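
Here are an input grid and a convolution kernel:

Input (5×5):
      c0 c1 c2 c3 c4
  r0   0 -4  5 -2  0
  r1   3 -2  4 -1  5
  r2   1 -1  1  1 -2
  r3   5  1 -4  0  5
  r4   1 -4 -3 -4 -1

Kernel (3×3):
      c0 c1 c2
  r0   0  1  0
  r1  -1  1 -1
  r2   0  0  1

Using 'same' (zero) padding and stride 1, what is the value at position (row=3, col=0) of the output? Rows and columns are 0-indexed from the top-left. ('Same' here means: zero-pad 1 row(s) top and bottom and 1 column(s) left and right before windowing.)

The receptive field on the zero-padded input at this output position is [0 1 -1 / 0 5 1 / 0 1 -4]. Elementwise product with the kernel and sum: 1·1 + 0·-1 + 5·1 + 1·-1 + -4·1.

1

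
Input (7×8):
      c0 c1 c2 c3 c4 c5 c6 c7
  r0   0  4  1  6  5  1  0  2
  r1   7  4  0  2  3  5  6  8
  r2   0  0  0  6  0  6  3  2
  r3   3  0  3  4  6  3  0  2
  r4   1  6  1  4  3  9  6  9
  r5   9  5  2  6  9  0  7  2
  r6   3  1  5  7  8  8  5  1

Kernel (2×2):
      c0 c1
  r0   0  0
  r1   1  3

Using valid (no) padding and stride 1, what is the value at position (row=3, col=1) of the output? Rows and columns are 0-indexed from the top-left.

The receptive field on the input at this output position is [0 3 / 6 1]. Elementwise product with the kernel and sum: 6·1 + 1·3.

9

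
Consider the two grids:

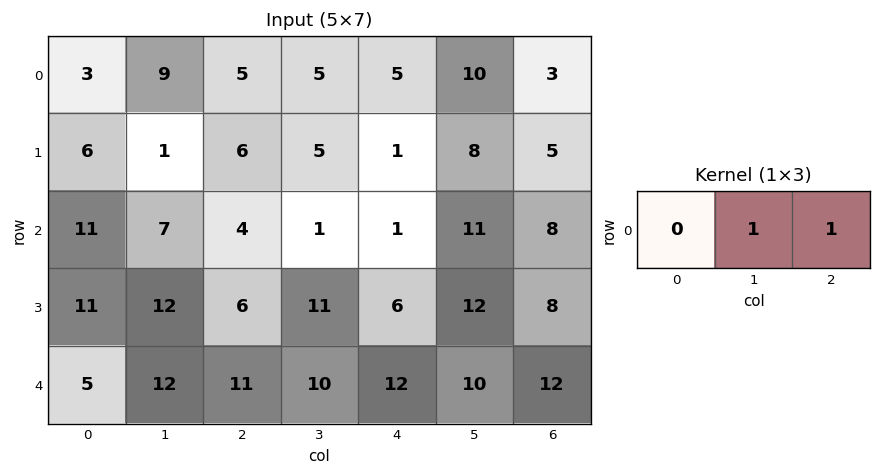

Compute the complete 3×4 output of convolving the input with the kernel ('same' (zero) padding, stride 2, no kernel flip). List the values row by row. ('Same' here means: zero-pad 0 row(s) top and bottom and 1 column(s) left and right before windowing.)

Output[0,0]: The receptive field on the zero-padded input at this output position is [0 3 9]. Elementwise product with the kernel and sum: 3·1 + 9·1.

12 10 15 3
18 5 12 8
17 21 22 12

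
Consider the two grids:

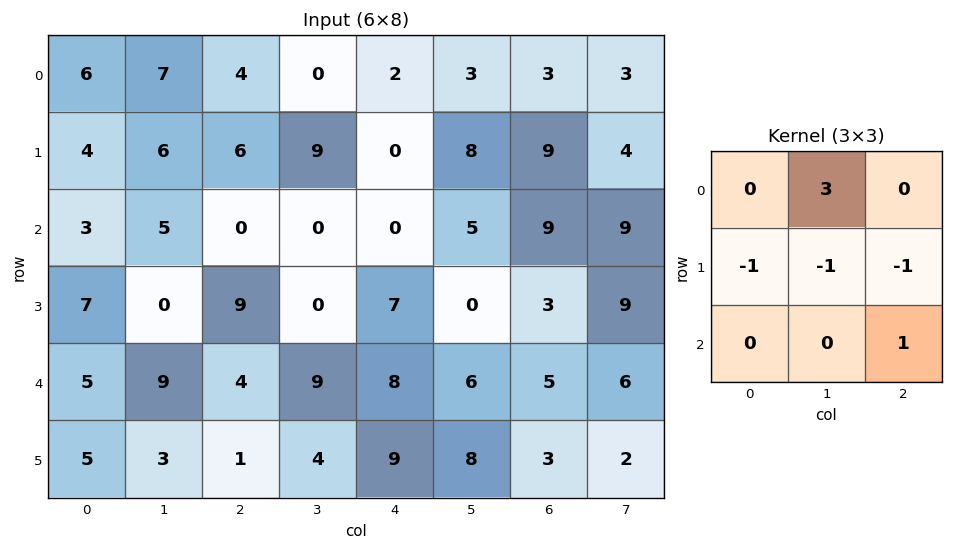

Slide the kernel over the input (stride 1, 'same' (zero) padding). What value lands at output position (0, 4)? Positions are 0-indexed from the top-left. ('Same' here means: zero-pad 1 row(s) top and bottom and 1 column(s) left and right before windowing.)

The receptive field on the zero-padded input at this output position is [0 0 0 / 0 2 3 / 9 0 8]. Elementwise product with the kernel and sum: 0·3 + 0·-1 + 2·-1 + 3·-1 + 8·1.

3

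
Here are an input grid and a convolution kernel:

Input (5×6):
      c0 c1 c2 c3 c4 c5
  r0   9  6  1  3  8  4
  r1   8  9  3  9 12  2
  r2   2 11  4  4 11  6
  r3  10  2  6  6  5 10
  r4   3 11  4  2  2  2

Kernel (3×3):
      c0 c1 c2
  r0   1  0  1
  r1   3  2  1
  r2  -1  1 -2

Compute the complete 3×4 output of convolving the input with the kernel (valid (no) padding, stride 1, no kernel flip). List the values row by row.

Output[0,0]: The receptive field on the input at this output position is [9 6 1 / 8 9 3 / 2 11 4]. Elementwise product with the kernel and sum: 9·1 + 1·1 + 8·3 + 9·2 + 3·1 + 2·-1 + 11·1 + 4·-2.
Output[0,1]: The receptive field on the input at this output position is [6 1 3 / 9 3 9 / 11 4 4]. Elementwise product with the kernel and sum: 6·1 + 3·1 + 9·3 + 3·2 + 9·1 + 11·-1 + 4·1 + 4·-2.

56 36 26 55
23 55 36 30
46 28 44 44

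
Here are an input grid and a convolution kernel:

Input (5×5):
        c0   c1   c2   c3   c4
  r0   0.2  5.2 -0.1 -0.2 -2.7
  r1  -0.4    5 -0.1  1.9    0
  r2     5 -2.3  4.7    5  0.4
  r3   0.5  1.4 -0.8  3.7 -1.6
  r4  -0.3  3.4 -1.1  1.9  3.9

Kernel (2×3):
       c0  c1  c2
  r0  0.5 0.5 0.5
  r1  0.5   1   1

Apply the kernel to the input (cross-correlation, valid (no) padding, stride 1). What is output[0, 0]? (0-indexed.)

The receptive field on the input at this output position is [0.2 5.2 -0.1 / -0.4 5 -0.1]. Elementwise product with the kernel and sum: 0.2·0.5 + 5.2·0.5 + -0.1·0.5 + -0.4·0.5 + 5·1 + -0.1·1.

7.35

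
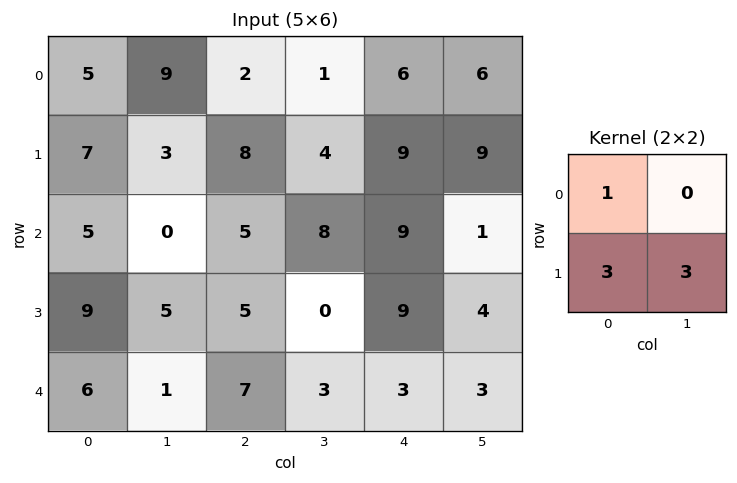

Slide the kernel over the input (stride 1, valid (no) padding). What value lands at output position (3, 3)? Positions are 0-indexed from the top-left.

The receptive field on the input at this output position is [0 9 / 3 3]. Elementwise product with the kernel and sum: 0·1 + 3·3 + 3·3.

18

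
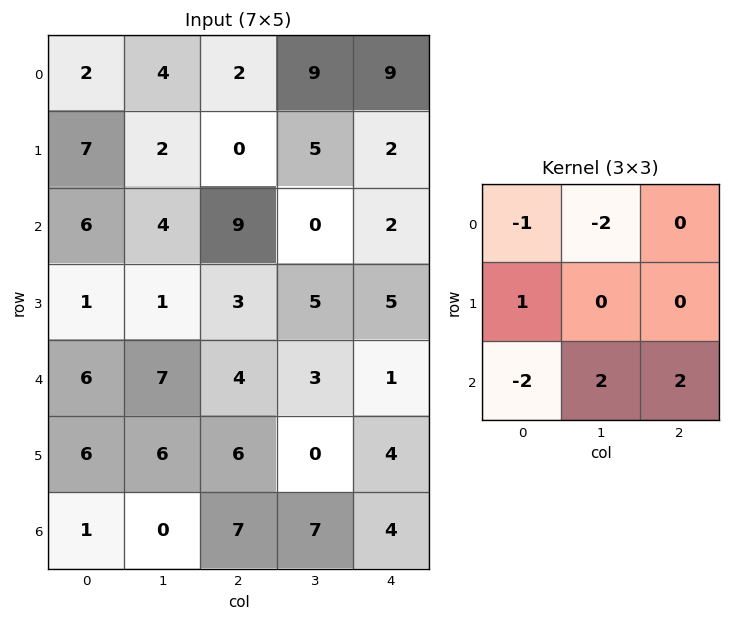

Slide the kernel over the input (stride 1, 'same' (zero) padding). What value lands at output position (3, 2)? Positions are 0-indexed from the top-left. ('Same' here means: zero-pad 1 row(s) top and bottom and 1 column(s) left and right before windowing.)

-21

The receptive field on the zero-padded input at this output position is [4 9 0 / 1 3 5 / 7 4 3]. Elementwise product with the kernel and sum: 4·-1 + 9·-2 + 1·1 + 7·-2 + 4·2 + 3·2.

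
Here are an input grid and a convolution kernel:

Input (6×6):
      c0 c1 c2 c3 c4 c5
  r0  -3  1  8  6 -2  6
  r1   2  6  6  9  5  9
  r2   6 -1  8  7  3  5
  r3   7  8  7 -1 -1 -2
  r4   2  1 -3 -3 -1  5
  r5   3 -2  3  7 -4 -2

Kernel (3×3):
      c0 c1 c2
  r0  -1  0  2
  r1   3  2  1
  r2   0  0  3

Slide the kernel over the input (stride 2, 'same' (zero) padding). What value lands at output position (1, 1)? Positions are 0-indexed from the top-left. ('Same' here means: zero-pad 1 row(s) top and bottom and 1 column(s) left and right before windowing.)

The receptive field on the zero-padded input at this output position is [6 6 9 / -1 8 7 / 8 7 -1]. Elementwise product with the kernel and sum: 6·-1 + 9·2 + -1·3 + 8·2 + 7·1 + -1·3.

29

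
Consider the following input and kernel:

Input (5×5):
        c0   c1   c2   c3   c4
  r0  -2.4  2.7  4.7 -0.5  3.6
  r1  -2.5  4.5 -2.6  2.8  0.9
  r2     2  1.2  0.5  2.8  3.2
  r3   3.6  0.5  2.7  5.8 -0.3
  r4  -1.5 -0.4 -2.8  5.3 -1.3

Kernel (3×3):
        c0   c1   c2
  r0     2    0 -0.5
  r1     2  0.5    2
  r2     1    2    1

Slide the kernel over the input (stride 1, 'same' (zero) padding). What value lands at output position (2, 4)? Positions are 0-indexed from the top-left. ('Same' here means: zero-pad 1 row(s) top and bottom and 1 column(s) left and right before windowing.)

18

The receptive field on the zero-padded input at this output position is [2.8 0.9 0 / 2.8 3.2 0 / 5.8 -0.3 0]. Elementwise product with the kernel and sum: 2.8·2 + 0·-0.5 + 2.8·2 + 3.2·0.5 + 0·2 + 5.8·1 + -0.3·2 + 0·1.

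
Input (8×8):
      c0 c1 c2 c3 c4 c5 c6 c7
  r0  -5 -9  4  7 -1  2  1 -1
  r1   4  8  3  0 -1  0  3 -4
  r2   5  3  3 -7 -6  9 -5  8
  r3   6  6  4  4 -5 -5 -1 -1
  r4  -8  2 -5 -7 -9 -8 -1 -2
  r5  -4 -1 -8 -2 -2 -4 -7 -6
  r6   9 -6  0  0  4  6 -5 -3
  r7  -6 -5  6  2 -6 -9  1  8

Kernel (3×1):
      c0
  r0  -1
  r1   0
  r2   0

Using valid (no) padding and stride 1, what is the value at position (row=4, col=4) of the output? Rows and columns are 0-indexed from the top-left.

The receptive field on the input at this output position is [-9 / -2 / 4]. Elementwise product with the kernel and sum: -9·-1.

9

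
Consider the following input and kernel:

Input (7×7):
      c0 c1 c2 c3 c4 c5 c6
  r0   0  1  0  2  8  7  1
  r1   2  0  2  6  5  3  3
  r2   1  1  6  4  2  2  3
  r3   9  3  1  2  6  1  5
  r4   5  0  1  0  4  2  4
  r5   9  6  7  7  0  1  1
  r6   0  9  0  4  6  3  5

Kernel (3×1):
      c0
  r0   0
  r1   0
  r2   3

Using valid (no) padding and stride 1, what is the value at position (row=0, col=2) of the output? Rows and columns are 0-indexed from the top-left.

18

The receptive field on the input at this output position is [0 / 2 / 6]. Elementwise product with the kernel and sum: 6·3.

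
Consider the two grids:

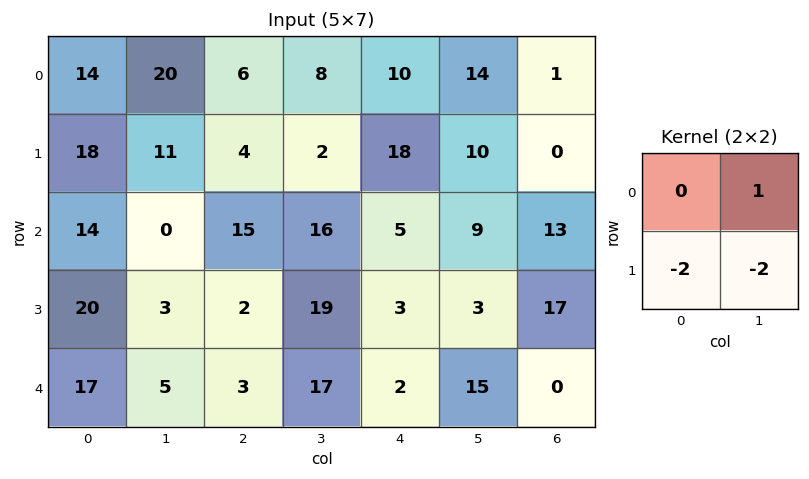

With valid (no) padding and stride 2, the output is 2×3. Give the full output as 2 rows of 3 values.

-38 -4 -42
-46 -26 -3

Output[0,0]: The receptive field on the input at this output position is [14 20 / 18 11]. Elementwise product with the kernel and sum: 20·1 + 18·-2 + 11·-2.
Output[0,1]: The receptive field on the input at this output position is [6 8 / 4 2]. Elementwise product with the kernel and sum: 8·1 + 4·-2 + 2·-2.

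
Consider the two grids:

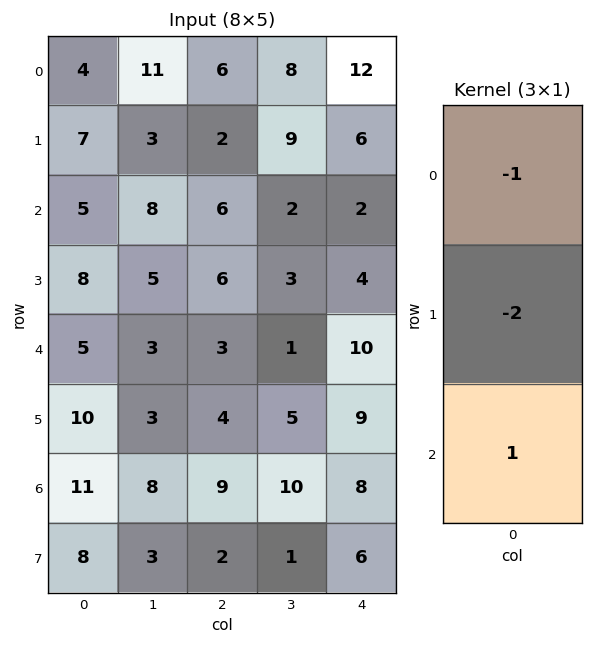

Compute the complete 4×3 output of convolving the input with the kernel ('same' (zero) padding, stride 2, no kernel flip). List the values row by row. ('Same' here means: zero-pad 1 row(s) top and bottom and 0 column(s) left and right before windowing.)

-1 -10 -18
-9 -8 -6
-8 -8 -15
-24 -20 -19

Output[0,0]: The receptive field on the zero-padded input at this output position is [0 / 4 / 7]. Elementwise product with the kernel and sum: 0·-1 + 4·-2 + 7·1.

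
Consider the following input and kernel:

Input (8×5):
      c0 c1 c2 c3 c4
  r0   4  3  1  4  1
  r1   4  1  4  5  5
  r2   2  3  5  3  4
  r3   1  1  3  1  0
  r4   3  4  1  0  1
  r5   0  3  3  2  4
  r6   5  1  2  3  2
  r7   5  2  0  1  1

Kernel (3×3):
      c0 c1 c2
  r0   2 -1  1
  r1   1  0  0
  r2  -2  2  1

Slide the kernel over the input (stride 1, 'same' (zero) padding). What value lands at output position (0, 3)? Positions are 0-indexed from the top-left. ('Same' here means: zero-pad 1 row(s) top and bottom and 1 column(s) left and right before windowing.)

8

The receptive field on the zero-padded input at this output position is [0 0 0 / 1 4 1 / 4 5 5]. Elementwise product with the kernel and sum: 0·2 + 0·-1 + 0·1 + 1·1 + 4·-2 + 5·2 + 5·1.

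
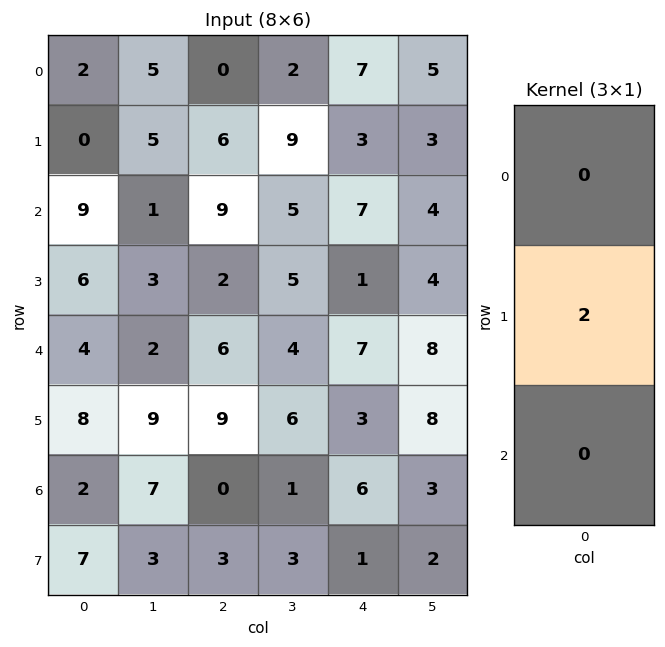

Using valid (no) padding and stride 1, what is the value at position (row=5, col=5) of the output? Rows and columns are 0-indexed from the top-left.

The receptive field on the input at this output position is [8 / 3 / 2]. Elementwise product with the kernel and sum: 3·2.

6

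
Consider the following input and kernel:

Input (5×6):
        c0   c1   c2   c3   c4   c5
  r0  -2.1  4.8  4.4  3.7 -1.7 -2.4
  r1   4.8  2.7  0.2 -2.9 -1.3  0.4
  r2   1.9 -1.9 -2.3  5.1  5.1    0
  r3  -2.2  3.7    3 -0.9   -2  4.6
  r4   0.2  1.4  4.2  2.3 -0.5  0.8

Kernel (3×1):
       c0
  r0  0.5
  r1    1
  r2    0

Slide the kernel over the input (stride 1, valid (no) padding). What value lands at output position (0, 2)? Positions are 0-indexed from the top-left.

The receptive field on the input at this output position is [4.4 / 0.2 / -2.3]. Elementwise product with the kernel and sum: 4.4·0.5 + 0.2·1.

2.4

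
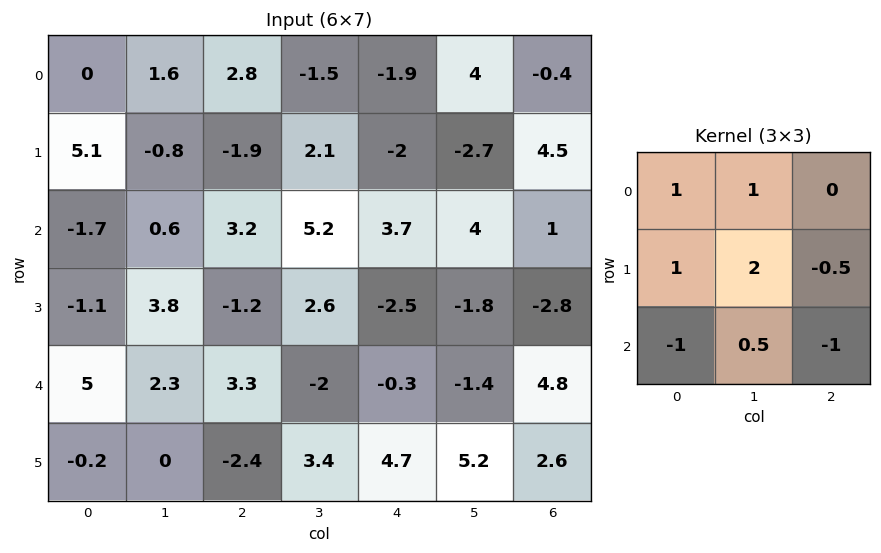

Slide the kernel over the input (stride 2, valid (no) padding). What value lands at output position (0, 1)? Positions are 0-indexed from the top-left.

0.3

The receptive field on the input at this output position is [2.8 -1.5 -1.9 / -1.9 2.1 -2 / 3.2 5.2 3.7]. Elementwise product with the kernel and sum: 2.8·1 + -1.5·1 + -1.9·1 + 2.1·2 + -2·-0.5 + 3.2·-1 + 5.2·0.5 + 3.7·-1.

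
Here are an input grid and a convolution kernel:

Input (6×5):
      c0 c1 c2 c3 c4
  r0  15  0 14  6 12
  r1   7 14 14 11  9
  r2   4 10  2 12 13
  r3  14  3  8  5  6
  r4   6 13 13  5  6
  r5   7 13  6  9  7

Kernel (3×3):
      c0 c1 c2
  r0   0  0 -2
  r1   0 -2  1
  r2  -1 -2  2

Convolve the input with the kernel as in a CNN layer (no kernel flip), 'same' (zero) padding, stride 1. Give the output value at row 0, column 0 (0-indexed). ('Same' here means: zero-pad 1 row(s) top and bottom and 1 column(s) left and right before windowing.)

-16

The receptive field on the zero-padded input at this output position is [0 0 0 / 0 15 0 / 0 7 14]. Elementwise product with the kernel and sum: 0·-2 + 15·-2 + 0·1 + 0·-1 + 7·-2 + 14·2.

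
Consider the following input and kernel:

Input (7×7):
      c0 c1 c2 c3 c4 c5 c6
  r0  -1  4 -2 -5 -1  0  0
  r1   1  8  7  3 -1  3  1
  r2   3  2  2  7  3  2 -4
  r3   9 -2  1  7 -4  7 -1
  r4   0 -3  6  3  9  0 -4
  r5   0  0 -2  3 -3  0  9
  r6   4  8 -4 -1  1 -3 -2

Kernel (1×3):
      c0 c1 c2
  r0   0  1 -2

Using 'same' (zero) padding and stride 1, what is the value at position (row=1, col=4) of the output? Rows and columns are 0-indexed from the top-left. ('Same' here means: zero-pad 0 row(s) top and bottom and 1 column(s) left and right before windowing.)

The receptive field on the zero-padded input at this output position is [3 -1 3]. Elementwise product with the kernel and sum: -1·1 + 3·-2.

-7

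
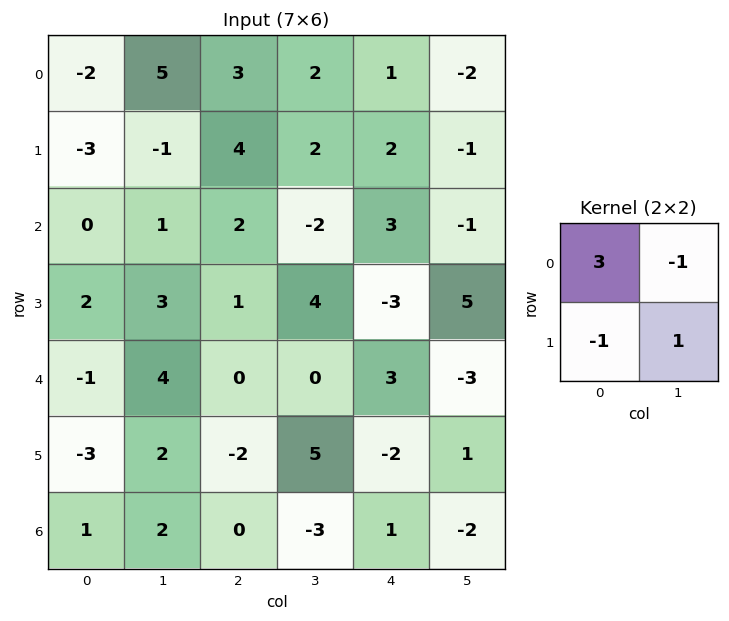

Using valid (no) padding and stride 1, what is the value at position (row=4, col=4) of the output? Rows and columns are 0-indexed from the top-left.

15

The receptive field on the input at this output position is [3 -3 / -2 1]. Elementwise product with the kernel and sum: 3·3 + -3·-1 + -2·-1 + 1·1.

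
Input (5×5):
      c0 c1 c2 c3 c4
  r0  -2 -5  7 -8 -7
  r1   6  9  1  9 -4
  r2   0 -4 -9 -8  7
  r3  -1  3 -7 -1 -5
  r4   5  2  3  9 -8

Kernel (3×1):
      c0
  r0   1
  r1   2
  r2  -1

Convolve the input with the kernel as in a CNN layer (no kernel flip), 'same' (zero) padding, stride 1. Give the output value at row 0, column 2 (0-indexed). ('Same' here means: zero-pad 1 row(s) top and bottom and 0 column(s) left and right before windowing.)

The receptive field on the zero-padded input at this output position is [0 / 7 / 1]. Elementwise product with the kernel and sum: 0·1 + 7·2 + 1·-1.

13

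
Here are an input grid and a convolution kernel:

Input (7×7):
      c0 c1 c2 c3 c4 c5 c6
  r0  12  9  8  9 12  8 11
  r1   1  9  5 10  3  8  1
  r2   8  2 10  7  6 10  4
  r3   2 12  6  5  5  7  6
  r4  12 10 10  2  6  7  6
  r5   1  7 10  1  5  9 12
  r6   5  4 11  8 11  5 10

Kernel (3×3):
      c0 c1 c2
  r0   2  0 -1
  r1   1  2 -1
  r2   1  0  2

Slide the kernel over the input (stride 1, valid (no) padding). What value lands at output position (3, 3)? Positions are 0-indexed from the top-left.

The receptive field on the input at this output position is [5 5 7 / 2 6 7 / 1 5 9]. Elementwise product with the kernel and sum: 5·2 + 7·-1 + 2·1 + 6·2 + 7·-1 + 1·1 + 9·2.

29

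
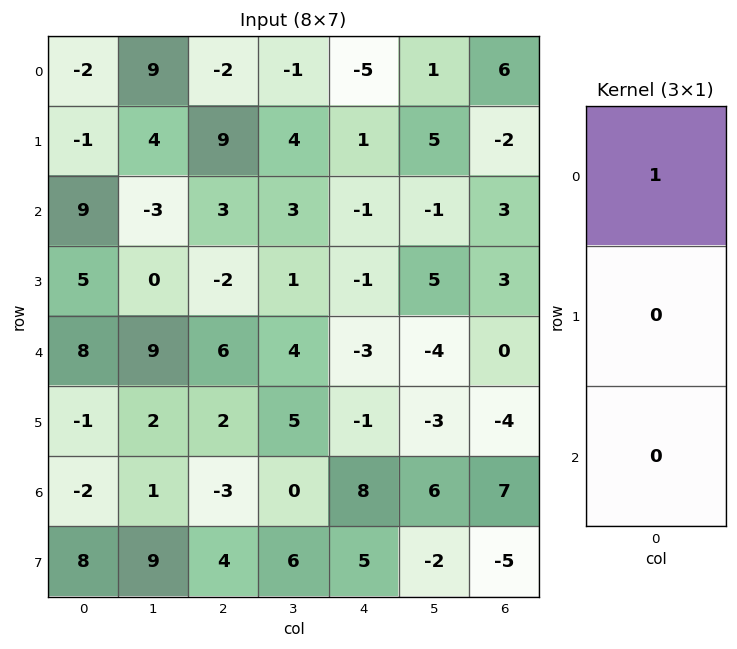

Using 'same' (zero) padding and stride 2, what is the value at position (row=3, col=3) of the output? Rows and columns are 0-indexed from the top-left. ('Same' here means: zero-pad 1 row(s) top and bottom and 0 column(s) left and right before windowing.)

The receptive field on the zero-padded input at this output position is [-4 / 7 / -5]. Elementwise product with the kernel and sum: -4·1.

-4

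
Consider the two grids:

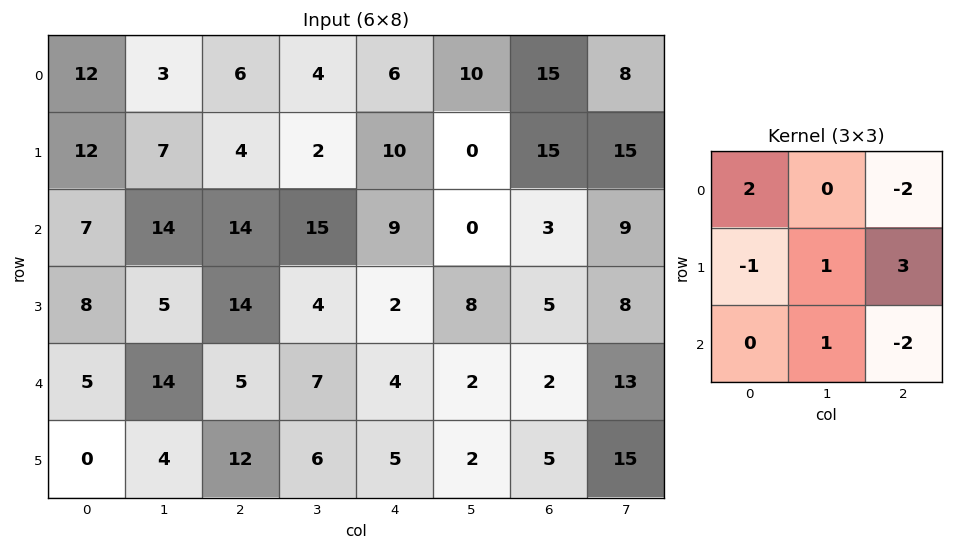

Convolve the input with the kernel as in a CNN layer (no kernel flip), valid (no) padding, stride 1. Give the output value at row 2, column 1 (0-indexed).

The receptive field on the input at this output position is [14 14 15 / 5 14 4 / 14 5 7]. Elementwise product with the kernel and sum: 14·2 + 15·-2 + 5·-1 + 14·1 + 4·3 + 5·1 + 7·-2.

10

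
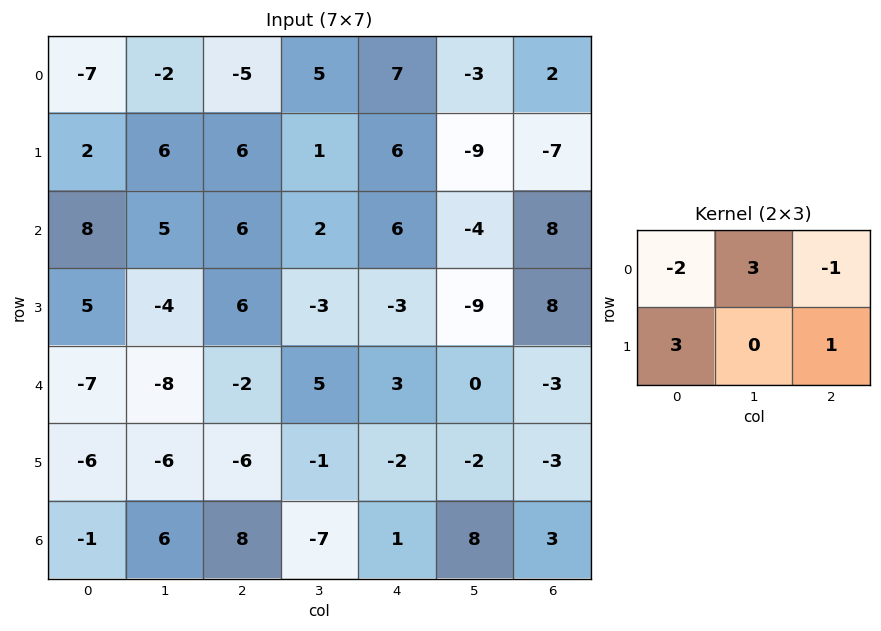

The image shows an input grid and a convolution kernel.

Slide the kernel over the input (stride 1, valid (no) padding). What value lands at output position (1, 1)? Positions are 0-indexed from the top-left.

22

The receptive field on the input at this output position is [6 6 1 / 5 6 2]. Elementwise product with the kernel and sum: 6·-2 + 6·3 + 1·-1 + 5·3 + 2·1.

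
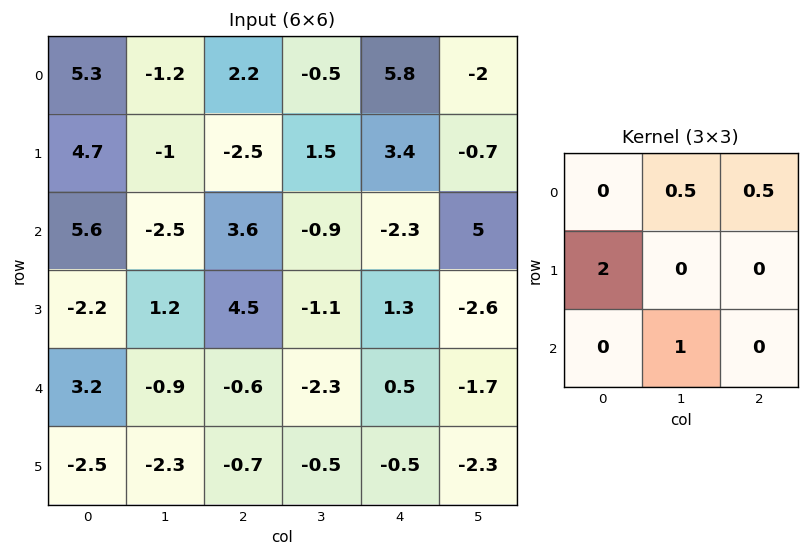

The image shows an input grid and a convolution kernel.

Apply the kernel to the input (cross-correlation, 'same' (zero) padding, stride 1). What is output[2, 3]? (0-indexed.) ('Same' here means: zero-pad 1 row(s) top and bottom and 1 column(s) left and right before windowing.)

The receptive field on the zero-padded input at this output position is [-2.5 1.5 3.4 / 3.6 -0.9 -2.3 / 4.5 -1.1 1.3]. Elementwise product with the kernel and sum: 1.5·0.5 + 3.4·0.5 + 3.6·2 + -1.1·1.

8.55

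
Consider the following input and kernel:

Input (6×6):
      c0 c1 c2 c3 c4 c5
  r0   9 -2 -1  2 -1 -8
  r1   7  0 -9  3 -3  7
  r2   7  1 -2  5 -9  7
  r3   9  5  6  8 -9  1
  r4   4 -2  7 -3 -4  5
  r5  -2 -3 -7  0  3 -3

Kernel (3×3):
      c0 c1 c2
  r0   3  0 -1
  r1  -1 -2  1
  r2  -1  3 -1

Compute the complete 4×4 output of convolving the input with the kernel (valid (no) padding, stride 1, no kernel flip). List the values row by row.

10 1 24 -15
19 10 -14 -14
-7 15 -40 5
28 -26 26 51

Output[0,0]: The receptive field on the input at this output position is [9 -2 -1 / 7 0 -9 / 7 1 -2]. Elementwise product with the kernel and sum: 9·3 + -1·-1 + 7·-1 + 0·-2 + -9·1 + 7·-1 + 1·3 + -2·-1.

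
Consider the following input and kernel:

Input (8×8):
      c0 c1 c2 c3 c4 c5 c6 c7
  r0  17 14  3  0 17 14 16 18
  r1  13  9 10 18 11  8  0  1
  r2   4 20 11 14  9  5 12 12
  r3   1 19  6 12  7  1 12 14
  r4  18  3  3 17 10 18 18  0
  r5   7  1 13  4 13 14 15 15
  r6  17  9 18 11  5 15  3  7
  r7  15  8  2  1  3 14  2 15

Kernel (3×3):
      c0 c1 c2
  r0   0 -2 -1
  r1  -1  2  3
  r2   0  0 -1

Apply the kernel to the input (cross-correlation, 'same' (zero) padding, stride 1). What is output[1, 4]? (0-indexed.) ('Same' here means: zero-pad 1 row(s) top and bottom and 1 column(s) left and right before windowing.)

The receptive field on the zero-padded input at this output position is [0 17 14 / 18 11 8 / 14 9 5]. Elementwise product with the kernel and sum: 17·-2 + 14·-1 + 18·-1 + 11·2 + 8·3 + 5·-1.

-25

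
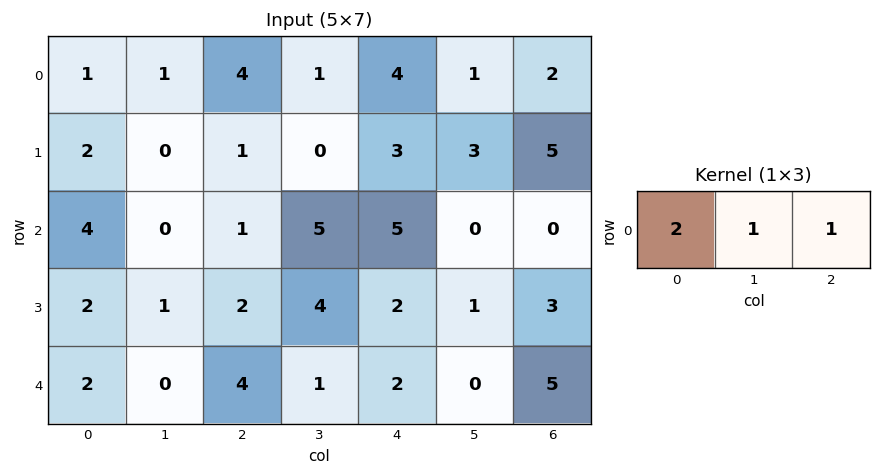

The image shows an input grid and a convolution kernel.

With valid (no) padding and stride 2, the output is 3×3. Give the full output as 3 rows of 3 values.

7 13 11
9 12 10
8 11 9

Output[0,0]: The receptive field on the input at this output position is [1 1 4]. Elementwise product with the kernel and sum: 1·2 + 1·1 + 4·1.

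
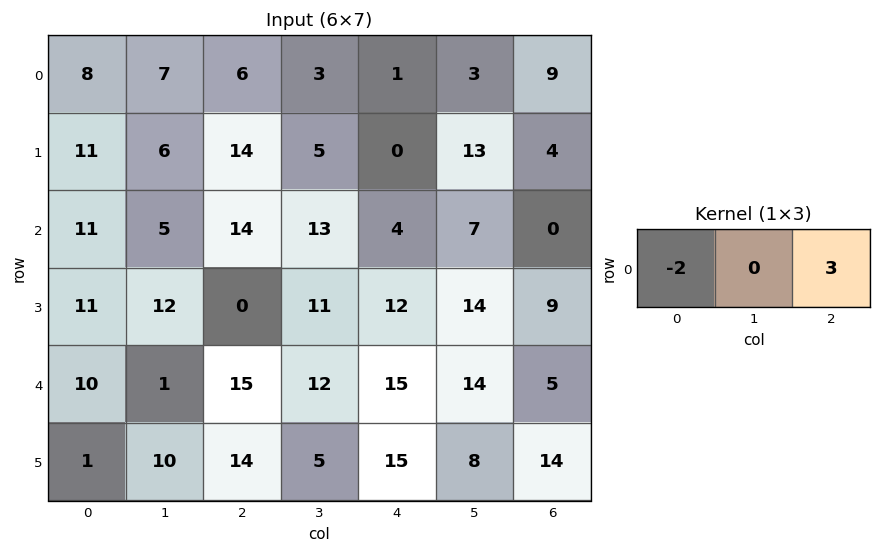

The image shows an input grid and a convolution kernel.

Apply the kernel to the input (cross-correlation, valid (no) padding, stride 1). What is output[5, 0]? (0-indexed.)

The receptive field on the input at this output position is [1 10 14]. Elementwise product with the kernel and sum: 1·-2 + 14·3.

40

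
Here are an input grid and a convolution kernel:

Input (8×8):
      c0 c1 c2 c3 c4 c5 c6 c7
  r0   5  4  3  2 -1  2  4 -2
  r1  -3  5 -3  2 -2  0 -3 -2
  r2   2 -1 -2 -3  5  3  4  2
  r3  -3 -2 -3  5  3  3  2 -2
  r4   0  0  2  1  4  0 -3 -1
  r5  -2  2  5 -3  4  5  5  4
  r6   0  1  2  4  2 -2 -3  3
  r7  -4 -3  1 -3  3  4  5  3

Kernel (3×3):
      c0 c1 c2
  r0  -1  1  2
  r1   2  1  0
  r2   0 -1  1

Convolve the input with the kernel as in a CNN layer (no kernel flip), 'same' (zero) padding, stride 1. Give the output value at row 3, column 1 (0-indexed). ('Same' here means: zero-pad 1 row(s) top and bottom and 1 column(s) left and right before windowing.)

-13

The receptive field on the zero-padded input at this output position is [2 -1 -2 / -3 -2 -3 / 0 0 2]. Elementwise product with the kernel and sum: 2·-1 + -1·1 + -2·2 + -3·2 + -2·1 + 0·-1 + 2·1.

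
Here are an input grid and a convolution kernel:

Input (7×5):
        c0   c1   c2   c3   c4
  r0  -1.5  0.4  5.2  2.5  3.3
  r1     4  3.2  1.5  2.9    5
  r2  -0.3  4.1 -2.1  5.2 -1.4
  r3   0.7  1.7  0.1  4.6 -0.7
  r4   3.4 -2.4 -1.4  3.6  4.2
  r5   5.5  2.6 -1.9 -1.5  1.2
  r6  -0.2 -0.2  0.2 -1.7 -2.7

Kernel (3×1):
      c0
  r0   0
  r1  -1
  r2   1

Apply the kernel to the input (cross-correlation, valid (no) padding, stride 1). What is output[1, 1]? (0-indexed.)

-2.4

The receptive field on the input at this output position is [3.2 / 4.1 / 1.7]. Elementwise product with the kernel and sum: 4.1·-1 + 1.7·1.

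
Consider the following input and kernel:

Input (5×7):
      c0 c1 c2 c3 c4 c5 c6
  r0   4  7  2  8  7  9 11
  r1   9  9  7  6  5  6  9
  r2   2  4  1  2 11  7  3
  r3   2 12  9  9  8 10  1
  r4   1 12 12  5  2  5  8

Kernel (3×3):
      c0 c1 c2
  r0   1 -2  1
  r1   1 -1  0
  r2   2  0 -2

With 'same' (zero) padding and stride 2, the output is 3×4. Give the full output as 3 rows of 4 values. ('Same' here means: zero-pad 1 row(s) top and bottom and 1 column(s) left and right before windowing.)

Output[0,0]: The receptive field on the zero-padded input at this output position is [0 0 0 / 0 4 7 / 0 9 9]. Elementwise product with the kernel and sum: 0·1 + 0·-2 + 0·1 + 0·1 + 4·-1 + 0·2 + 9·-2.
Output[0,1]: The receptive field on the zero-padded input at this output position is [0 0 0 / 7 2 8 / 9 7 6]. Elementwise product with the kernel and sum: 0·1 + 0·-2 + 0·1 + 7·1 + 2·-1 + 9·2 + 6·-2.

-22 11 1 10
-35 10 -9 12
7 3 6 5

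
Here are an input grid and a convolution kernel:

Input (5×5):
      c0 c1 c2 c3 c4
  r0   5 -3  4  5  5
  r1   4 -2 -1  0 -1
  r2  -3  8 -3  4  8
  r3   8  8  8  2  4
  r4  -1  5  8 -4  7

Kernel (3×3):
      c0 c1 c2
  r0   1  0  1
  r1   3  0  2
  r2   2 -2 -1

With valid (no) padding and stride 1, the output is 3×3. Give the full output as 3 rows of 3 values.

Output[0,0]: The receptive field on the input at this output position is [5 -3 4 / 4 -2 -1 / -3 8 -3]. Elementwise product with the kernel and sum: 5·1 + 4·1 + 4·3 + -1·2 + -3·2 + 8·-2 + -3·-1.
Output[0,1]: The receptive field on the input at this output position is [-3 4 5 / -2 -1 0 / 8 -3 4]. Elementwise product with the kernel and sum: -3·1 + 5·1 + -2·3 + 0·2 + 8·2 + -3·-2 + 4·-1.

0 14 -18
-20 28 13
14 38 54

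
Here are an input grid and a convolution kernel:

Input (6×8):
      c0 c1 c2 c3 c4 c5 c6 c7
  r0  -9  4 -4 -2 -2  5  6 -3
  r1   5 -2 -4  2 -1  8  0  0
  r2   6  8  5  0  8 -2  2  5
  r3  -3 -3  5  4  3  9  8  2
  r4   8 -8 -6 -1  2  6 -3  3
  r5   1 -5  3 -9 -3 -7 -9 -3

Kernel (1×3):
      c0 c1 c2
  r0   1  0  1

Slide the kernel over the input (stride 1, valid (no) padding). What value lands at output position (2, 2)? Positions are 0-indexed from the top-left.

13

The receptive field on the input at this output position is [5 0 8]. Elementwise product with the kernel and sum: 5·1 + 8·1.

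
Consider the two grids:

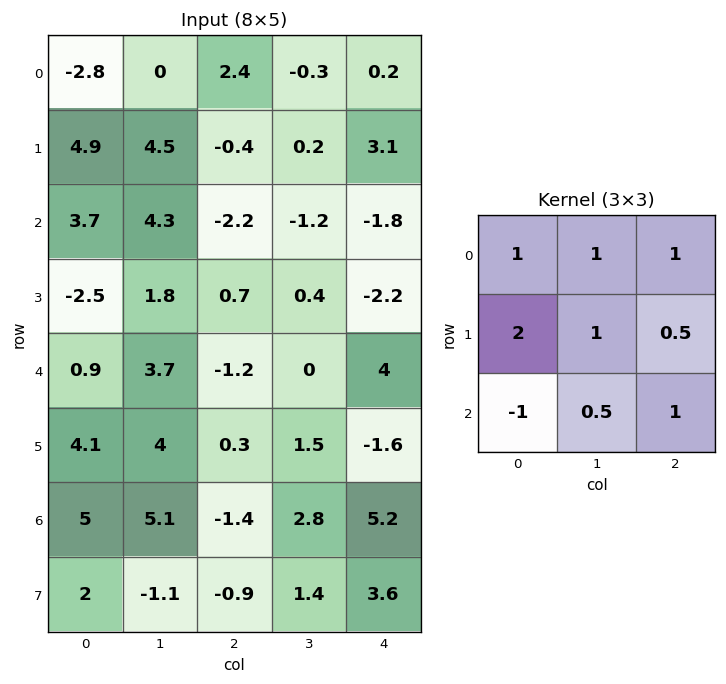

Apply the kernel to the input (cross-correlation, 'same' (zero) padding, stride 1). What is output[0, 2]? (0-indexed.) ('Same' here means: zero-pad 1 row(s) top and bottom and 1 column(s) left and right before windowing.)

The receptive field on the zero-padded input at this output position is [0 0 0 / 0 2.4 -0.3 / 4.5 -0.4 0.2]. Elementwise product with the kernel and sum: 0·1 + 0·1 + 0·1 + 0·2 + 2.4·1 + -0.3·0.5 + 4.5·-1 + -0.4·0.5 + 0.2·1.

-2.25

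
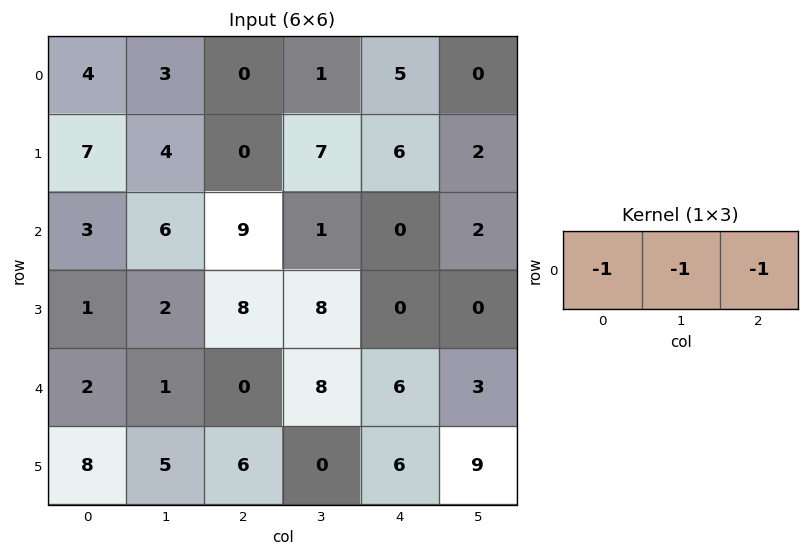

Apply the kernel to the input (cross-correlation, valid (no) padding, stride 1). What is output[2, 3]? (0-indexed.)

-3

The receptive field on the input at this output position is [1 0 2]. Elementwise product with the kernel and sum: 1·-1 + 0·-1 + 2·-1.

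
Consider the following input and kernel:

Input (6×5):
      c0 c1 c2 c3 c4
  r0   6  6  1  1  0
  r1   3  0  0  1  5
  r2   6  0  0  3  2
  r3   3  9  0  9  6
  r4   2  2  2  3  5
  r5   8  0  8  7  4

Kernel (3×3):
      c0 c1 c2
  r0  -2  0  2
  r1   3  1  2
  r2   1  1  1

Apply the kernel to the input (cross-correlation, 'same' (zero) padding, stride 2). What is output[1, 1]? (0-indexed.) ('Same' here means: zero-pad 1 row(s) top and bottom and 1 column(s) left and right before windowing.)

26

The receptive field on the zero-padded input at this output position is [0 0 1 / 0 0 3 / 9 0 9]. Elementwise product with the kernel and sum: 0·-2 + 1·2 + 0·3 + 0·1 + 3·2 + 9·1 + 0·1 + 9·1.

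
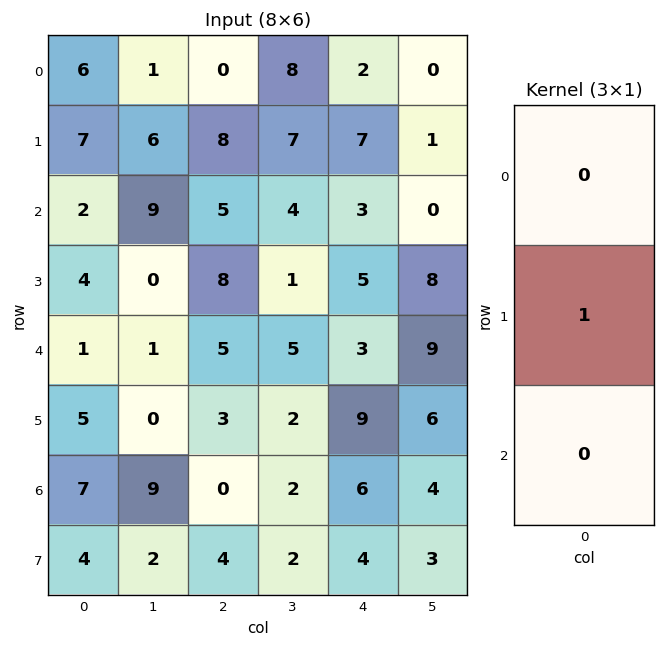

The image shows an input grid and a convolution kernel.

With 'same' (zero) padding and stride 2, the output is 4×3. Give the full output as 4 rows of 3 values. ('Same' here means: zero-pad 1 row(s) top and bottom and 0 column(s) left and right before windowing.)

6 0 2
2 5 3
1 5 3
7 0 6

Output[0,0]: The receptive field on the zero-padded input at this output position is [0 / 6 / 7]. Elementwise product with the kernel and sum: 6·1.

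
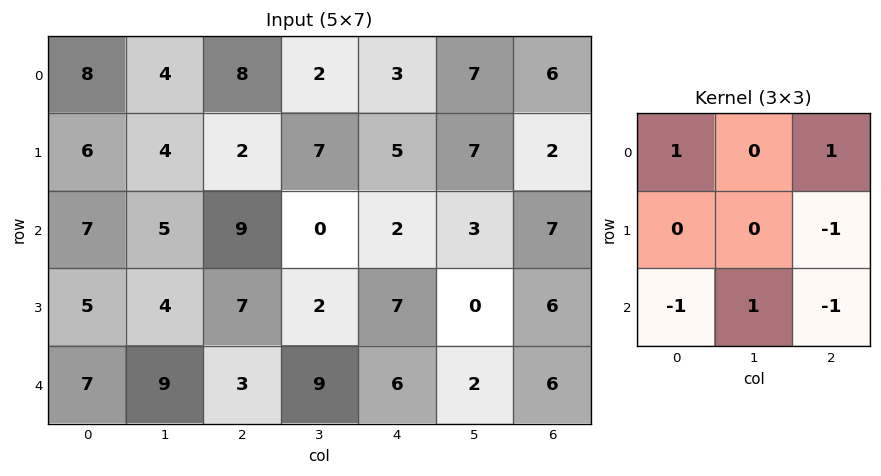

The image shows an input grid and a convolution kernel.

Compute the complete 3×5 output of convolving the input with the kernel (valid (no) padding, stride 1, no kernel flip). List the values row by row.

3 3 -5 1 1
-9 12 -7 16 -13
8 -12 4 -2 -7

Output[0,0]: The receptive field on the input at this output position is [8 4 8 / 6 4 2 / 7 5 9]. Elementwise product with the kernel and sum: 8·1 + 8·1 + 2·-1 + 7·-1 + 5·1 + 9·-1.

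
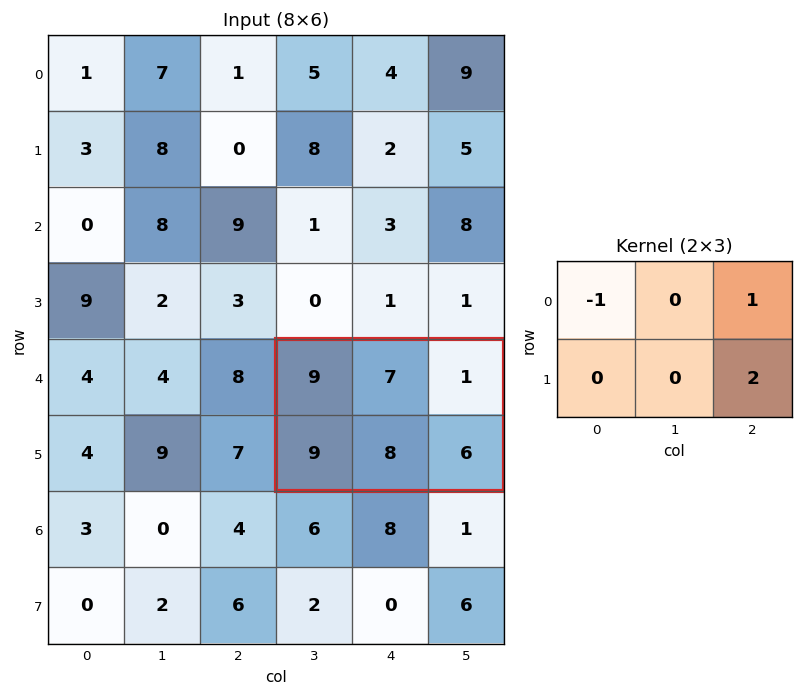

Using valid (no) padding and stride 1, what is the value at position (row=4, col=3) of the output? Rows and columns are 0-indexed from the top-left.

The receptive field on the input at this output position is [9 7 1 / 9 8 6]. Elementwise product with the kernel and sum: 9·-1 + 1·1 + 6·2.

4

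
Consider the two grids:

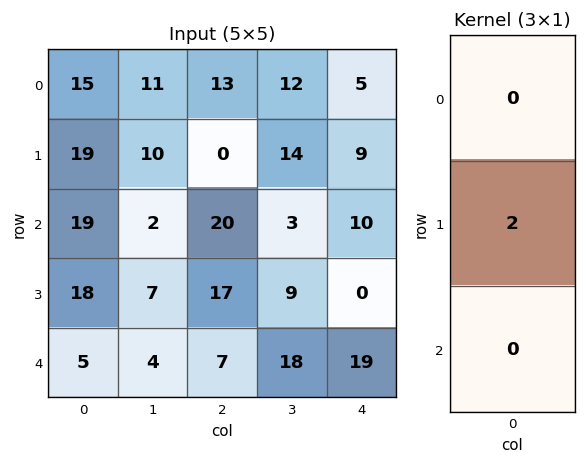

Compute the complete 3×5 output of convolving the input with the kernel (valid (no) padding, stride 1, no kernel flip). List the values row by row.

Output[0,0]: The receptive field on the input at this output position is [15 / 19 / 19]. Elementwise product with the kernel and sum: 19·2.

38 20 0 28 18
38 4 40 6 20
36 14 34 18 0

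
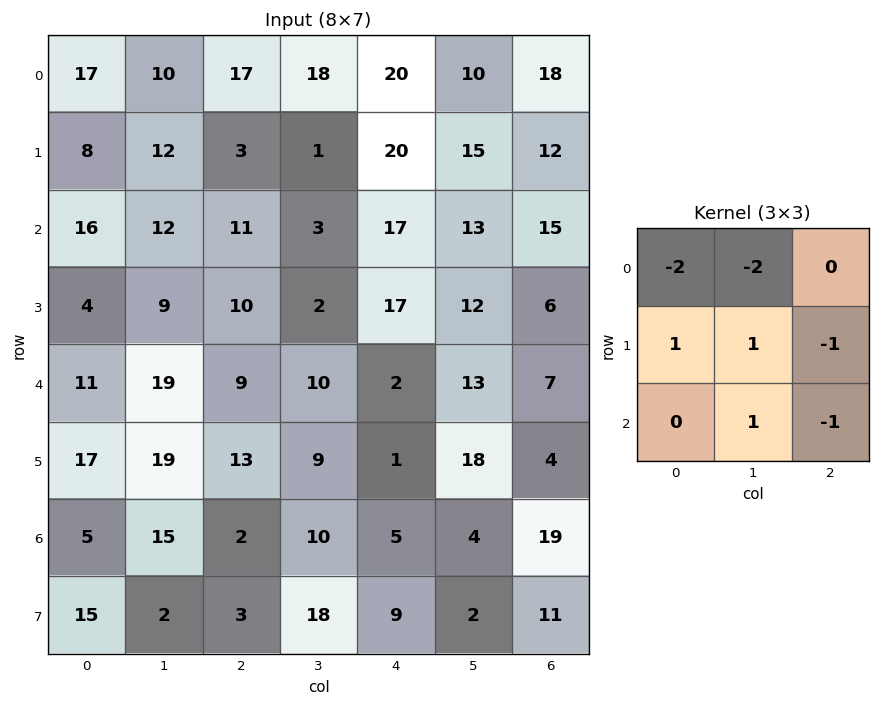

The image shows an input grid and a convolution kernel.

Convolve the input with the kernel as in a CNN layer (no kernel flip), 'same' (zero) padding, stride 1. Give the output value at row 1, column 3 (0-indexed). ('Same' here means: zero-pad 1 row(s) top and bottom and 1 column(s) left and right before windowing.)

The receptive field on the zero-padded input at this output position is [17 18 20 / 3 1 20 / 11 3 17]. Elementwise product with the kernel and sum: 17·-2 + 18·-2 + 3·1 + 1·1 + 20·-1 + 3·1 + 17·-1.

-100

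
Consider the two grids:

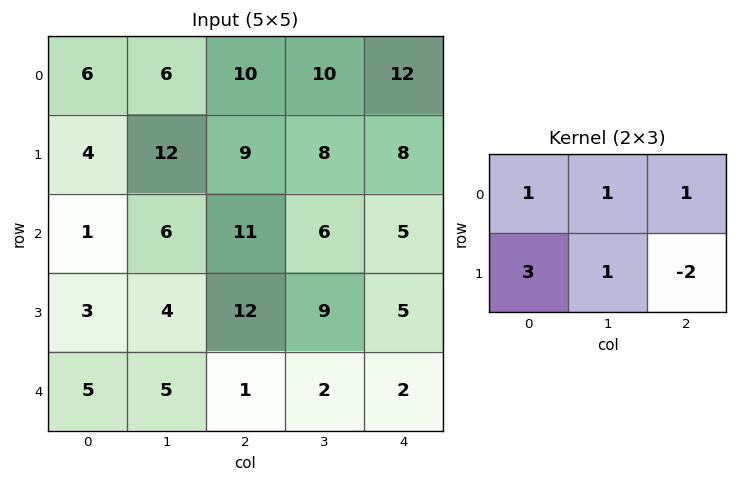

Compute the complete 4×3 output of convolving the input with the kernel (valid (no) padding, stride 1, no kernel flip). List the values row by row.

Output[0,0]: The receptive field on the input at this output position is [6 6 10 / 4 12 9]. Elementwise product with the kernel and sum: 6·1 + 6·1 + 10·1 + 4·3 + 12·1 + 9·-2.
Output[0,1]: The receptive field on the input at this output position is [6 10 10 / 12 9 8]. Elementwise product with the kernel and sum: 6·1 + 10·1 + 10·1 + 12·3 + 9·1 + 8·-2.

28 55 51
12 46 54
7 29 57
37 37 27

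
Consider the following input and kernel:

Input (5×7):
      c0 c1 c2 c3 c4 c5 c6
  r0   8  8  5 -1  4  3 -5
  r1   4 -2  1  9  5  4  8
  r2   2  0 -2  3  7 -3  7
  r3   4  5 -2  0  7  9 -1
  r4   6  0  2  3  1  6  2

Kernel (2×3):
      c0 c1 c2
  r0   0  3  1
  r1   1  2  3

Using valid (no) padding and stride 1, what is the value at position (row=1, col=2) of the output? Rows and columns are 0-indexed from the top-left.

The receptive field on the input at this output position is [1 9 5 / -2 3 7]. Elementwise product with the kernel and sum: 9·3 + 5·1 + -2·1 + 3·2 + 7·3.

57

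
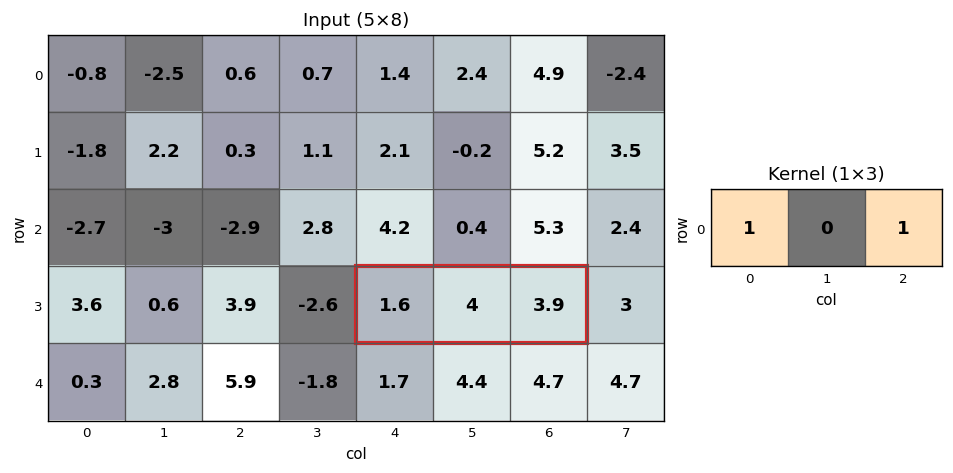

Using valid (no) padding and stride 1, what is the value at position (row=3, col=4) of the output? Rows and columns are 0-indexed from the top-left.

5.5

The receptive field on the input at this output position is [1.6 4 3.9]. Elementwise product with the kernel and sum: 1.6·1 + 3.9·1.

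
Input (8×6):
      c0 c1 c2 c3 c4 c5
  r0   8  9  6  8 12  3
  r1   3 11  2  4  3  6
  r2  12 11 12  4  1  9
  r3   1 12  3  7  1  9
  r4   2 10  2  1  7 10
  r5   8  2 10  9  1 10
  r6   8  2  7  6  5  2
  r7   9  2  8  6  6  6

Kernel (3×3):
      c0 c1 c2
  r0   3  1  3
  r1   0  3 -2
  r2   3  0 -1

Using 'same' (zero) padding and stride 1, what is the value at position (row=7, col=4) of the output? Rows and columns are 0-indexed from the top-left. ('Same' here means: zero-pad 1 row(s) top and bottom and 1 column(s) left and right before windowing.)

The receptive field on the zero-padded input at this output position is [6 5 2 / 6 6 6 / 0 0 0]. Elementwise product with the kernel and sum: 6·3 + 5·1 + 2·3 + 6·3 + 6·-2 + 0·3 + 0·-1.

35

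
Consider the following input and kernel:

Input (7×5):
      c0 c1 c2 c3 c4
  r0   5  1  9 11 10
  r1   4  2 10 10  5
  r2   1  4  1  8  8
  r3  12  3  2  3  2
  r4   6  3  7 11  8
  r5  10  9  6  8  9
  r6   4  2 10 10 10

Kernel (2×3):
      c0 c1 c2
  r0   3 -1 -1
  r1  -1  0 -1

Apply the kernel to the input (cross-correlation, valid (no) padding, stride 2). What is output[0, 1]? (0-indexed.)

The receptive field on the input at this output position is [9 11 10 / 10 10 5]. Elementwise product with the kernel and sum: 9·3 + 11·-1 + 10·-1 + 10·-1 + 5·-1.

-9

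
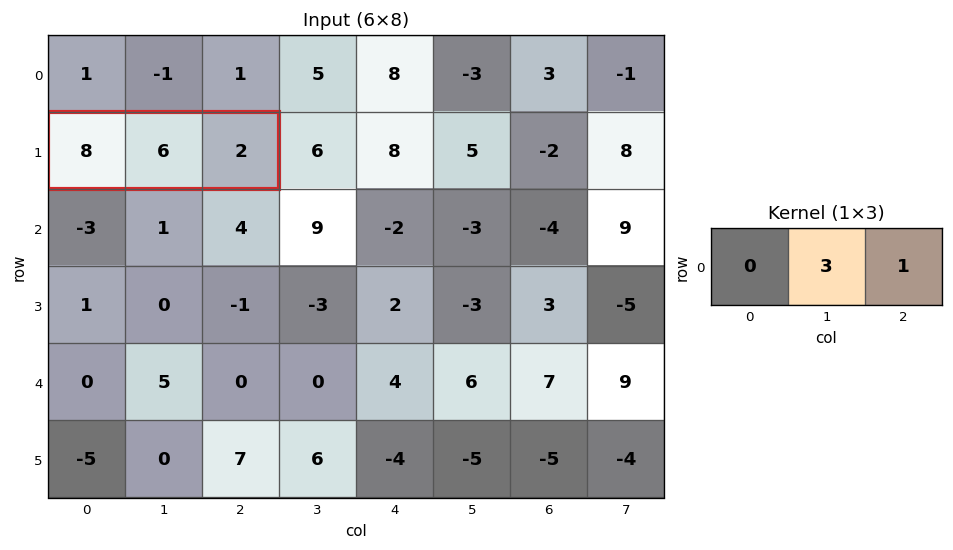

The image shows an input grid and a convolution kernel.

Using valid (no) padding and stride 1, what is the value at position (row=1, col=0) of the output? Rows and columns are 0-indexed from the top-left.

The receptive field on the input at this output position is [8 6 2]. Elementwise product with the kernel and sum: 6·3 + 2·1.

20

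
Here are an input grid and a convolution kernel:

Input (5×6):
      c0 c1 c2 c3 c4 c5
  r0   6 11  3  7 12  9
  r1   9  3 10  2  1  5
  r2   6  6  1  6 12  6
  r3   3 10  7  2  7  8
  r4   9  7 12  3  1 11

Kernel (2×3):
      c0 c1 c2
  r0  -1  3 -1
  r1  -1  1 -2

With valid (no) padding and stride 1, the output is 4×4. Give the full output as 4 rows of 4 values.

Output[0,0]: The receptive field on the input at this output position is [6 11 3 / 9 3 10]. Elementwise product with the kernel and sum: 6·-1 + 11·3 + 3·-1 + 9·-1 + 3·1 + 10·-2.

-2 -6 -4 9
-12 8 -24 -10
4 -16 -14 13
-6 8 -19 -13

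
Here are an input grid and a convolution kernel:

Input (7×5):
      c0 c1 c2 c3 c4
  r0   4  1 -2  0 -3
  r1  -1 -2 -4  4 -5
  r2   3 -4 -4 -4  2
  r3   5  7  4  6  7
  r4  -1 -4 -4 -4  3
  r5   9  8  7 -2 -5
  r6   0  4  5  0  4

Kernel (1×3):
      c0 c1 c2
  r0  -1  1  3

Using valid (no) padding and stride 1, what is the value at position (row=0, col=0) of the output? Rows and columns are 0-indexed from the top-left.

-9

The receptive field on the input at this output position is [4 1 -2]. Elementwise product with the kernel and sum: 4·-1 + 1·1 + -2·3.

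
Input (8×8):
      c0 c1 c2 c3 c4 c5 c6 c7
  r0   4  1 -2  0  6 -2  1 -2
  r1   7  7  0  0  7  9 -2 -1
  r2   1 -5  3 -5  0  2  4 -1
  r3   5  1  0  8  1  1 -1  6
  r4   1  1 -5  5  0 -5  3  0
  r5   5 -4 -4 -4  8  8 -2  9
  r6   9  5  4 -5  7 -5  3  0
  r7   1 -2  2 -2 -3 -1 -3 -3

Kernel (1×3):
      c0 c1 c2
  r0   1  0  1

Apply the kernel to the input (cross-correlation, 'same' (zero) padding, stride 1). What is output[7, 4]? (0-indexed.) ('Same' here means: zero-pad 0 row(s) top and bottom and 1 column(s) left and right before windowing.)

-3

The receptive field on the zero-padded input at this output position is [-2 -3 -1]. Elementwise product with the kernel and sum: -2·1 + -1·1.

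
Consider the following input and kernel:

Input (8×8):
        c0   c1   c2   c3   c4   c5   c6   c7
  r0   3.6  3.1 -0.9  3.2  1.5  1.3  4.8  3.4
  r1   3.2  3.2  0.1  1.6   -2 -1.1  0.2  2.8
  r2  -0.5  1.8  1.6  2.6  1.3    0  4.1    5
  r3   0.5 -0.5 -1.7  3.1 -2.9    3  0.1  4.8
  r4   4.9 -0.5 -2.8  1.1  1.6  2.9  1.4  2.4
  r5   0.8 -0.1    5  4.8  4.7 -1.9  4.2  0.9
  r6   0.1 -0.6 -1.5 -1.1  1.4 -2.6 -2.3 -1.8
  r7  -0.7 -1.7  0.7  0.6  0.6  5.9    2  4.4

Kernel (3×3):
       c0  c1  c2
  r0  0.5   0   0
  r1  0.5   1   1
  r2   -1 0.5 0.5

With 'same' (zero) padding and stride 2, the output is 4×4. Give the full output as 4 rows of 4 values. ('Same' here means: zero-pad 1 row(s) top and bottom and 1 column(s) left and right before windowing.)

Output[0,0]: The receptive field on the zero-padded input at this output position is [0 0 0 / 0 3.6 3.1 / 0 3.2 3.2]. Elementwise product with the kernel and sum: 0·0.5 + 0·0.5 + 3.6·1 + 3.1·1 + 0·-1 + 3.2·0.5 + 3.2·0.5.
Output[0,1]: The receptive field on the zero-padded input at this output position is [0 0 0 / 3.1 -0.9 3.2 / 3.2 0.1 1.6]. Elementwise product with the kernel and sum: 0·0.5 + 3.1·0.5 + -0.9·1 + 3.2·1 + 3.2·-1 + 0.1·0.5 + 1.6·0.5.

9.9 1.5 1.25 11.45
1.3 7.9 0.35 8
4.75 2.8 3.2 11.2
-1.7 -0.6 3.3 -9.05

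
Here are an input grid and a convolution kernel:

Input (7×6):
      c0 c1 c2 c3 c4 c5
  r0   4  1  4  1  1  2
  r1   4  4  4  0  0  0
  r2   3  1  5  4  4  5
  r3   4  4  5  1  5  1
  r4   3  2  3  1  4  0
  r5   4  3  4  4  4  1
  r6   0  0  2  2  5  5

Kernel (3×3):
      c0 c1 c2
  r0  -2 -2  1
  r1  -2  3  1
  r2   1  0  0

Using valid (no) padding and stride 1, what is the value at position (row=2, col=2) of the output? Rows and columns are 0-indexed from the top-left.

-13

The receptive field on the input at this output position is [5 4 4 / 5 1 5 / 3 1 4]. Elementwise product with the kernel and sum: 5·-2 + 4·-2 + 4·1 + 5·-2 + 1·3 + 5·1 + 3·1.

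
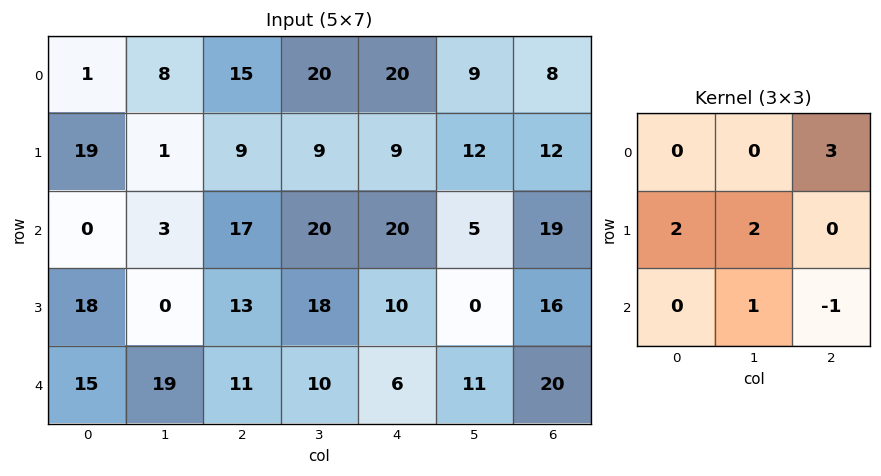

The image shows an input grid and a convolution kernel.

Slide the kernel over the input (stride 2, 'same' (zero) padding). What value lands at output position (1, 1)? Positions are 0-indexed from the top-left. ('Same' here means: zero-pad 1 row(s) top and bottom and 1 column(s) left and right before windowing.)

62

The receptive field on the zero-padded input at this output position is [1 9 9 / 3 17 20 / 0 13 18]. Elementwise product with the kernel and sum: 9·3 + 3·2 + 17·2 + 13·1 + 18·-1.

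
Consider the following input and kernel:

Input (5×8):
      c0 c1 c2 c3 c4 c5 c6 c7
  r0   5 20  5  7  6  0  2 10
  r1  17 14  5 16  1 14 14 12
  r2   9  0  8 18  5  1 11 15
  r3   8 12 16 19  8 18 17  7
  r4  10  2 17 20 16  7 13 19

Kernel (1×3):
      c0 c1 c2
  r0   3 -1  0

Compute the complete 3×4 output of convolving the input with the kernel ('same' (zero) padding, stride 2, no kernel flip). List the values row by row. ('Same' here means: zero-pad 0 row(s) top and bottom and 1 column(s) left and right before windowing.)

Output[0,0]: The receptive field on the zero-padded input at this output position is [0 5 20]. Elementwise product with the kernel and sum: 0·3 + 5·-1.

-5 55 15 -2
-9 -8 49 -8
-10 -11 44 8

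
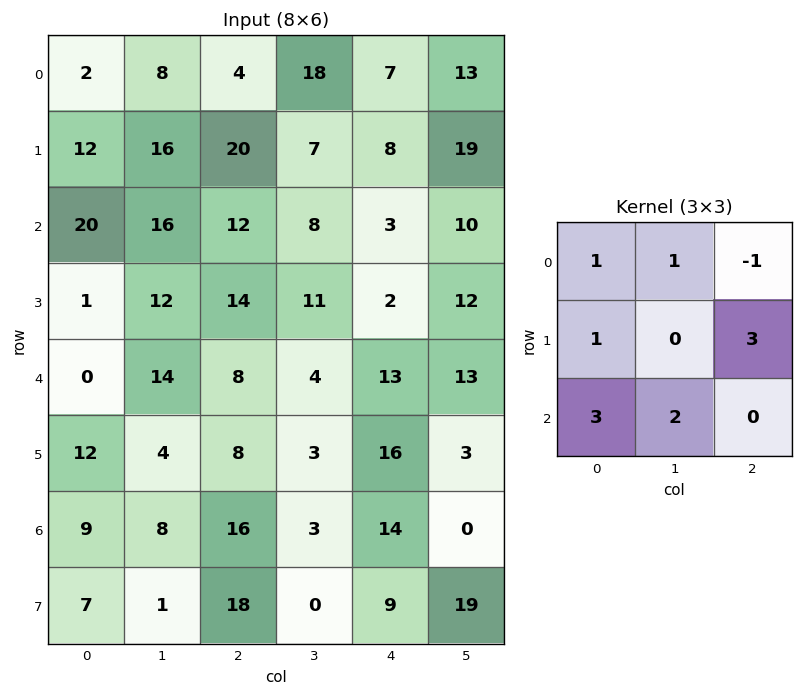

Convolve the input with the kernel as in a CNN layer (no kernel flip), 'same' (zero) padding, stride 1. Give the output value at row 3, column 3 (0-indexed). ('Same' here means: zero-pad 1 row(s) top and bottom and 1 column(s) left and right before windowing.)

The receptive field on the zero-padded input at this output position is [12 8 3 / 14 11 2 / 8 4 13]. Elementwise product with the kernel and sum: 12·1 + 8·1 + 3·-1 + 14·1 + 2·3 + 8·3 + 4·2.

69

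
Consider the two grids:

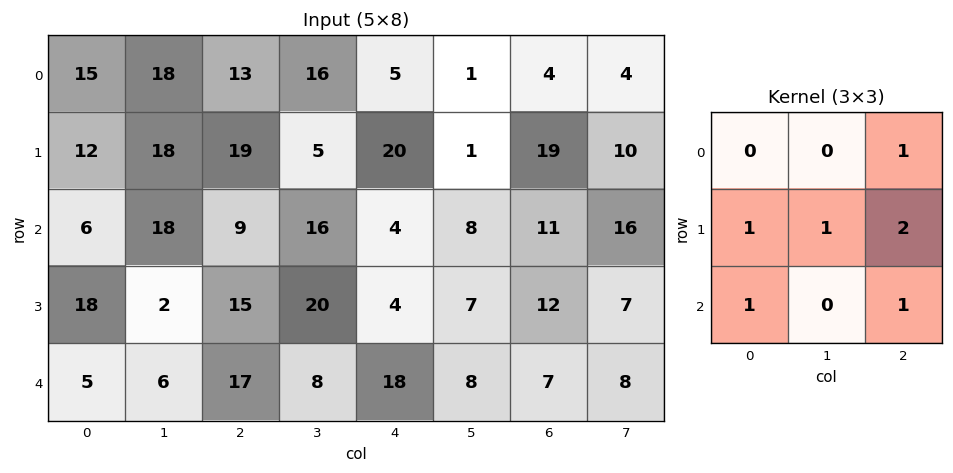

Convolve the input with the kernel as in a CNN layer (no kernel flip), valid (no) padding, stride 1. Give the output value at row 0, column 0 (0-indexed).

The receptive field on the input at this output position is [15 18 13 / 12 18 19 / 6 18 9]. Elementwise product with the kernel and sum: 13·1 + 12·1 + 18·1 + 19·2 + 6·1 + 9·1.

96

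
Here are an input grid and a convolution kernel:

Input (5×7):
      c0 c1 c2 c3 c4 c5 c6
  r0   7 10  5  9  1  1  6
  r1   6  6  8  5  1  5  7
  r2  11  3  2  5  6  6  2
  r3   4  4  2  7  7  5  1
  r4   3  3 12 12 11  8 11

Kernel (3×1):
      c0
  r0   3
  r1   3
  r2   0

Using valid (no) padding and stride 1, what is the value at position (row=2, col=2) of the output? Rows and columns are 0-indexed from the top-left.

The receptive field on the input at this output position is [2 / 2 / 12]. Elementwise product with the kernel and sum: 2·3 + 2·3.

12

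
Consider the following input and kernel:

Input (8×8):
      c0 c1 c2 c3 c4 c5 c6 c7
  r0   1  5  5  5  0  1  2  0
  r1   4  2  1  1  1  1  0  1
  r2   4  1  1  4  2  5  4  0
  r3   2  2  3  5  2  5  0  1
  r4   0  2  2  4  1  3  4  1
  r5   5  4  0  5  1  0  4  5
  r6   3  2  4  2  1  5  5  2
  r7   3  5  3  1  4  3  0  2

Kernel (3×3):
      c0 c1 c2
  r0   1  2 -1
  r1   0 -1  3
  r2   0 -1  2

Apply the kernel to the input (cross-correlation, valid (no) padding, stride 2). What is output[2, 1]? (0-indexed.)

7

The receptive field on the input at this output position is [2 4 1 / 0 5 1 / 4 2 1]. Elementwise product with the kernel and sum: 2·1 + 4·2 + 1·-1 + 5·-1 + 1·3 + 2·-1 + 1·2.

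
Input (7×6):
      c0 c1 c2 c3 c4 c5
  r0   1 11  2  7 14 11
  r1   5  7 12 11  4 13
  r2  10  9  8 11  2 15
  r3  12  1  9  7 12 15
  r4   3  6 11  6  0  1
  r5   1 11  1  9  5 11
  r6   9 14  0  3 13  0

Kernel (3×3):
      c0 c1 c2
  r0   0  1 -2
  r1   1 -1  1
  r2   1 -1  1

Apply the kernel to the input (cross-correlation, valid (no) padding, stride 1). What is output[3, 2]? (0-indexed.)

The receptive field on the input at this output position is [9 7 12 / 11 6 0 / 1 9 5]. Elementwise product with the kernel and sum: 7·1 + 12·-2 + 11·1 + 6·-1 + 0·1 + 1·1 + 9·-1 + 5·1.

-15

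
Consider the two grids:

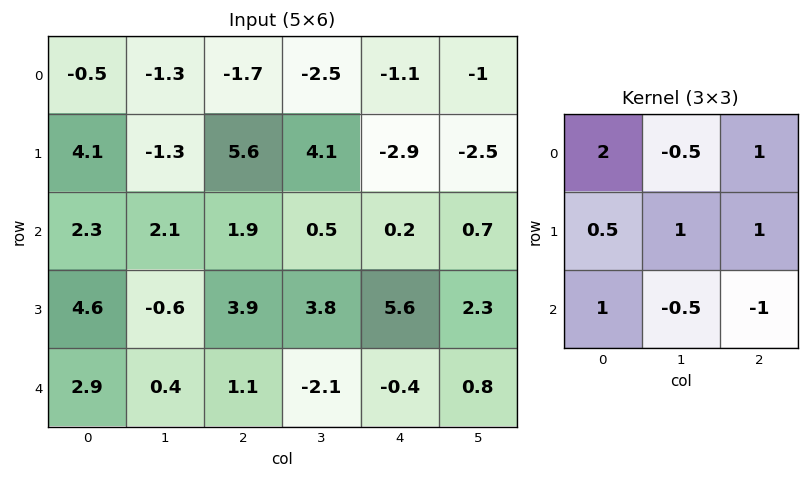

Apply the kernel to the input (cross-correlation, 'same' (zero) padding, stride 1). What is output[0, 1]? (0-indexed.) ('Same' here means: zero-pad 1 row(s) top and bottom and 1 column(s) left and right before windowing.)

The receptive field on the zero-padded input at this output position is [0 0 0 / -0.5 -1.3 -1.7 / 4.1 -1.3 5.6]. Elementwise product with the kernel and sum: 0·2 + 0·-0.5 + 0·1 + -0.5·0.5 + -1.3·1 + -1.7·1 + 4.1·1 + -1.3·-0.5 + 5.6·-1.

-4.1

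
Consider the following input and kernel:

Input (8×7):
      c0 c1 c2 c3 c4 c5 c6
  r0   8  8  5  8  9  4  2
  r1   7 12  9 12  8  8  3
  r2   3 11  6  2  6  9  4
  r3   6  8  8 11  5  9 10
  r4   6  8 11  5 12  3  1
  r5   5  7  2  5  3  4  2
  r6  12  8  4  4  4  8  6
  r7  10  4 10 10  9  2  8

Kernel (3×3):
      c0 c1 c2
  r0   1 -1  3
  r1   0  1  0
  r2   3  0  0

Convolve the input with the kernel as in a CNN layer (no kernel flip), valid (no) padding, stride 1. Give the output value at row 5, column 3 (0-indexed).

The receptive field on the input at this output position is [5 3 4 / 4 4 8 / 10 9 2]. Elementwise product with the kernel and sum: 5·1 + 3·-1 + 4·3 + 4·1 + 10·3.

48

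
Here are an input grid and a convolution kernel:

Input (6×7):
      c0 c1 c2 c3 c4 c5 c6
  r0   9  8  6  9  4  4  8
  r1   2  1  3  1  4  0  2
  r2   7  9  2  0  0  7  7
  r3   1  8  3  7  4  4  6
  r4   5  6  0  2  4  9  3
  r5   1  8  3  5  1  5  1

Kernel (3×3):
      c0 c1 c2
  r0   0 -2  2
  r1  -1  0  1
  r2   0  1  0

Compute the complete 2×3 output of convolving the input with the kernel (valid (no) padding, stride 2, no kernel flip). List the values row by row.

6 -9 13
-6 3 11

Output[0,0]: The receptive field on the input at this output position is [9 8 6 / 2 1 3 / 7 9 2]. Elementwise product with the kernel and sum: 8·-2 + 6·2 + 2·-1 + 3·1 + 9·1.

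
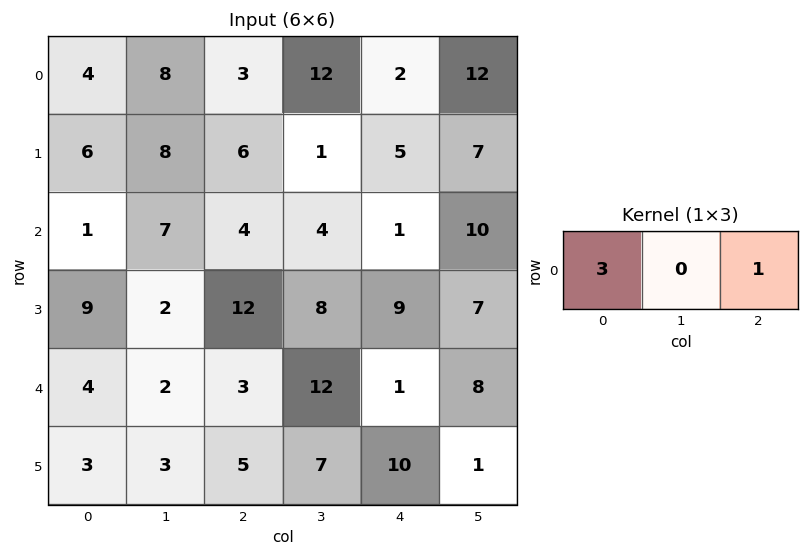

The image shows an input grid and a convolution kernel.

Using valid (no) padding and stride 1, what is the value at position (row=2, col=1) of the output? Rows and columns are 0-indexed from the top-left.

25

The receptive field on the input at this output position is [7 4 4]. Elementwise product with the kernel and sum: 7·3 + 4·1.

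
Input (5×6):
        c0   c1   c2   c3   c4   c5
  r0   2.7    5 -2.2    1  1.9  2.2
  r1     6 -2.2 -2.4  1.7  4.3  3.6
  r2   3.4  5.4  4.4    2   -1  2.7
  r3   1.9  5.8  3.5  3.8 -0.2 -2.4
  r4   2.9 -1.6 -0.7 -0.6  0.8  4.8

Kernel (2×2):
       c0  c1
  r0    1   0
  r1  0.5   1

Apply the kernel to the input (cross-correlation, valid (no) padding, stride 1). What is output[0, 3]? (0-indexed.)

6.15

The receptive field on the input at this output position is [1 1.9 / 1.7 4.3]. Elementwise product with the kernel and sum: 1·1 + 1.7·0.5 + 4.3·1.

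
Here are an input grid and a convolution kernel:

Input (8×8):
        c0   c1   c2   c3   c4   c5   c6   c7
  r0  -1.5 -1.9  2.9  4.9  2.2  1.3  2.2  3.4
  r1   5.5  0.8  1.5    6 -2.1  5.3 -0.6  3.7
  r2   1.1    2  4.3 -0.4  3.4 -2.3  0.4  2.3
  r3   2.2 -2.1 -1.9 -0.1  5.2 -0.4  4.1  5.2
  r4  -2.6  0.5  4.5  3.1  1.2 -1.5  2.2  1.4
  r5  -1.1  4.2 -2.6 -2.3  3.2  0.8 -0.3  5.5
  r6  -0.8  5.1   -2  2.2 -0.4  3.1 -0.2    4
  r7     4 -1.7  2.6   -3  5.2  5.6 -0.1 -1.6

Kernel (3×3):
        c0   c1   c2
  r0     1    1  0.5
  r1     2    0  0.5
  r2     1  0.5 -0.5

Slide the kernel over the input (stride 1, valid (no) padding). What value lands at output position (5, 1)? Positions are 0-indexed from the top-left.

12.85

The receptive field on the input at this output position is [4.2 -2.6 -2.3 / 5.1 -2 2.2 / -1.7 2.6 -3]. Elementwise product with the kernel and sum: 4.2·1 + -2.6·1 + -2.3·0.5 + 5.1·2 + 2.2·0.5 + -1.7·1 + 2.6·0.5 + -3·-0.5.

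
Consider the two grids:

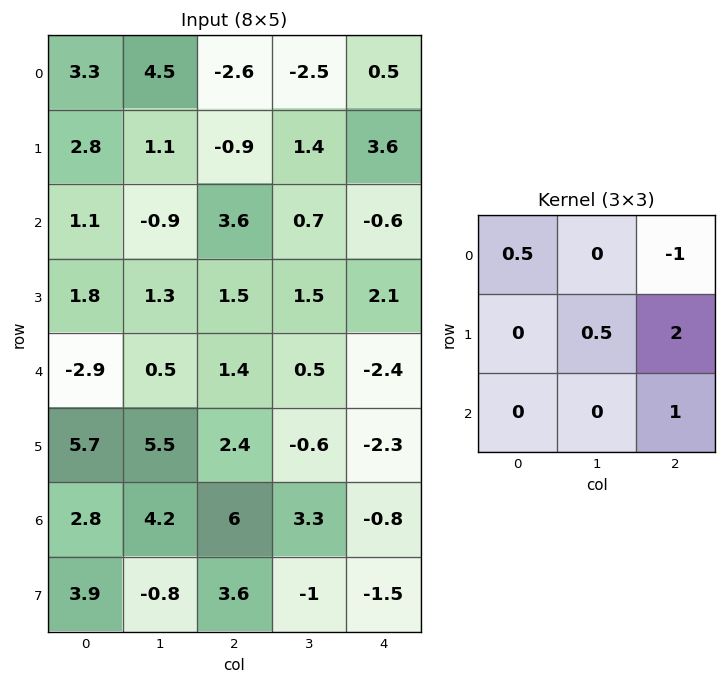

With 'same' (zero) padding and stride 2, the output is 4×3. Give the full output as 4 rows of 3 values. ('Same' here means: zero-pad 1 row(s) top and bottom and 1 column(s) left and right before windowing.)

11.75 -4.9 0.25
-1.05 3.85 0.4
3.75 0.25 -0.45
3.5 11.95 -0.7

Output[0,0]: The receptive field on the zero-padded input at this output position is [0 0 0 / 0 3.3 4.5 / 0 2.8 1.1]. Elementwise product with the kernel and sum: 0·0.5 + 0·-1 + 3.3·0.5 + 4.5·2 + 1.1·1.
Output[0,1]: The receptive field on the zero-padded input at this output position is [0 0 0 / 4.5 -2.6 -2.5 / 1.1 -0.9 1.4]. Elementwise product with the kernel and sum: 0·0.5 + 0·-1 + -2.6·0.5 + -2.5·2 + 1.4·1.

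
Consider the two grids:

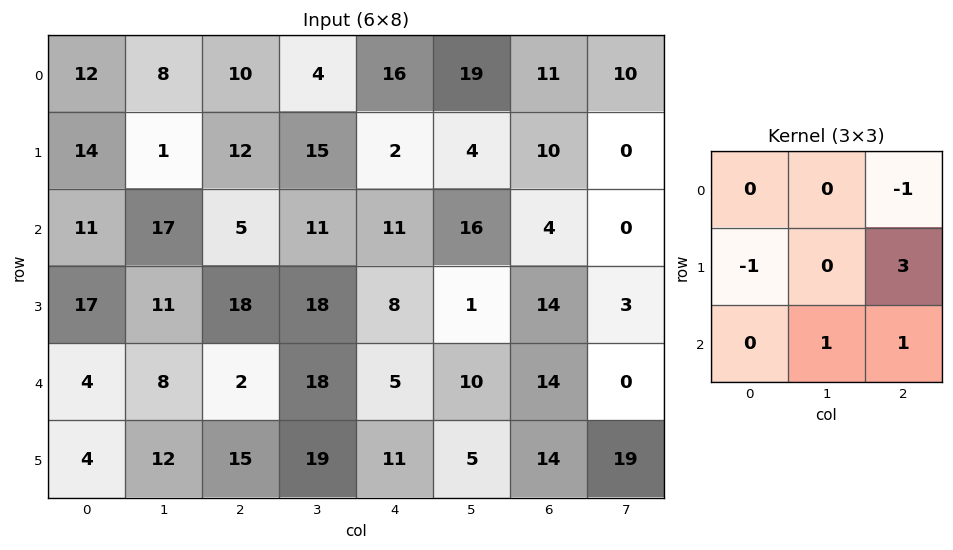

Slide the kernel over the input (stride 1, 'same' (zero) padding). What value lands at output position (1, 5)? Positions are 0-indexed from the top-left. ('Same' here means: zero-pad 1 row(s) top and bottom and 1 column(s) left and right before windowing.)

37

The receptive field on the zero-padded input at this output position is [16 19 11 / 2 4 10 / 11 16 4]. Elementwise product with the kernel and sum: 11·-1 + 2·-1 + 10·3 + 16·1 + 4·1.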